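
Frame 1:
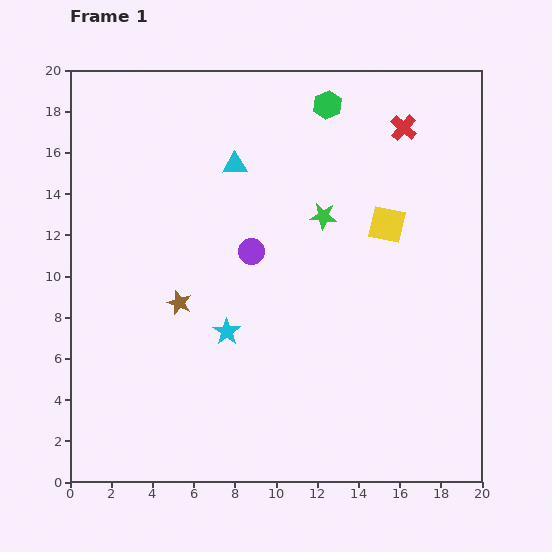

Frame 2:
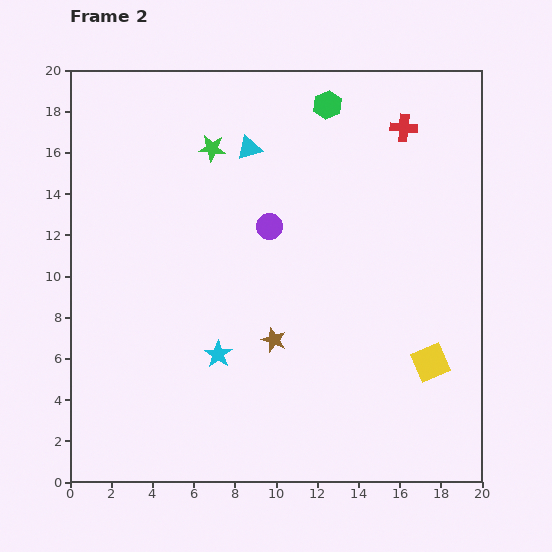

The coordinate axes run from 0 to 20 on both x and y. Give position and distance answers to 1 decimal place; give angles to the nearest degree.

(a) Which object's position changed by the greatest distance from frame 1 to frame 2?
the yellow square

(moved 7.0; next 6.3)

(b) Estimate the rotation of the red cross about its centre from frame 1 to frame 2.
36° counter-clockwise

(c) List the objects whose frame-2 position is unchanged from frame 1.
the red cross, the green hexagon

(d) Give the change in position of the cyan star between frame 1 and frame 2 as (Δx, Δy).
(-0.4, -1.1)

The cyan star was at (7.6, 7.3) in frame 1 and (7.2, 6.2) in frame 2.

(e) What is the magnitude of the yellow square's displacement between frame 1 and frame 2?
7.0

The yellow square moved from (15.4, 12.5) to (17.5, 5.8), a distance of √(2.1² + 6.7²) ≈ 7.0.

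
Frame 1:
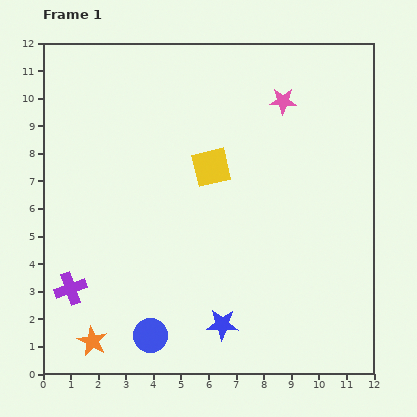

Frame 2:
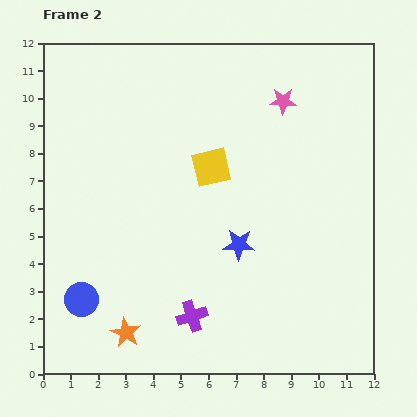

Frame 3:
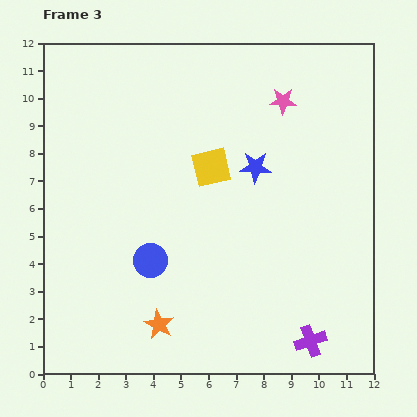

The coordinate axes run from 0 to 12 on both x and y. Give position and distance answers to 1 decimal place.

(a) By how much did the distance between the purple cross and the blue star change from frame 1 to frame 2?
-2.6

Distance in frame 1: 5.7. Distance in frame 2: 3.1.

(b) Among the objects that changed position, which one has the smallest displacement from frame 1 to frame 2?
the orange star

(moved 1.2)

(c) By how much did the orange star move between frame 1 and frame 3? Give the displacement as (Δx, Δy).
(2.4, 0.6)

The orange star was at (1.8, 1.2) in frame 1 and (4.2, 1.8) in frame 3.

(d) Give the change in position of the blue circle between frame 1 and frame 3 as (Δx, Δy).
(0.0, 2.7)

The blue circle was at (3.9, 1.4) in frame 1 and (3.9, 4.1) in frame 3.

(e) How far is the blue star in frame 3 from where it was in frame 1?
5.8

The blue star moved from (6.5, 1.8) to (7.7, 7.5), a distance of √(1.2² + 5.7²) ≈ 5.8.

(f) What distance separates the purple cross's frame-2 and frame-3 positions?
4.4

The purple cross moved from (5.4, 2.1) to (9.7, 1.2), a distance of √(4.3² + 0.9²) ≈ 4.4.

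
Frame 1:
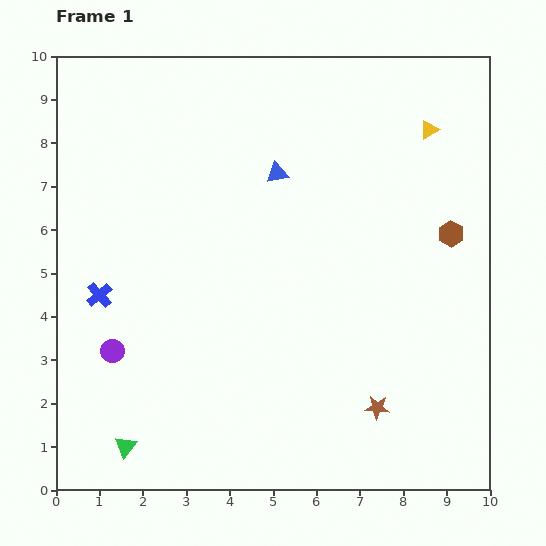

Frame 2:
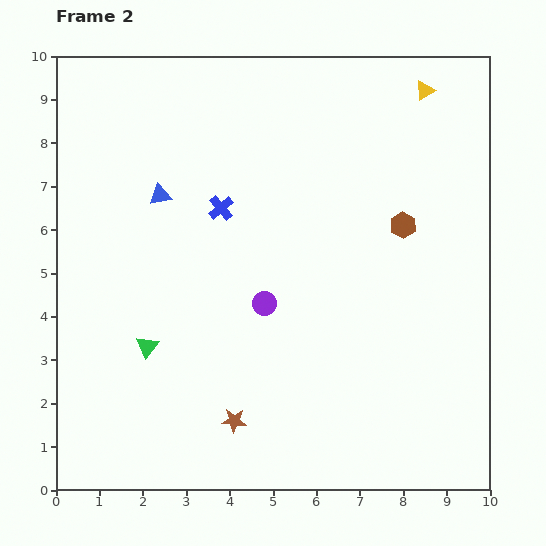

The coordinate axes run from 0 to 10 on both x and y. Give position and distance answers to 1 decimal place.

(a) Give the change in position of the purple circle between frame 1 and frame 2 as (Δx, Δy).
(3.5, 1.1)

The purple circle was at (1.3, 3.2) in frame 1 and (4.8, 4.3) in frame 2.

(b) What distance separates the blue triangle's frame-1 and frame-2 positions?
2.7

The blue triangle moved from (5.1, 7.3) to (2.4, 6.8), a distance of √(2.7² + 0.5²) ≈ 2.7.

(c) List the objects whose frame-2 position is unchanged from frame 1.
none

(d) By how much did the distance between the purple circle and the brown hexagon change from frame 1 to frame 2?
-4.6

Distance in frame 1: 8.3. Distance in frame 2: 3.7.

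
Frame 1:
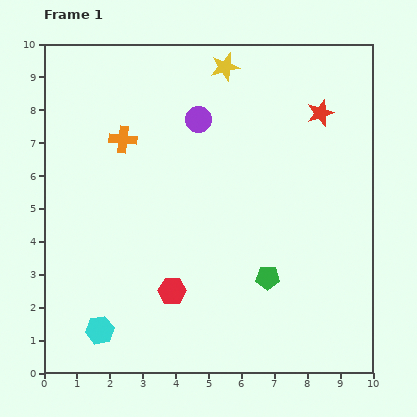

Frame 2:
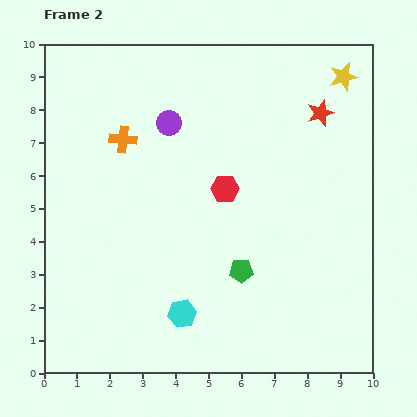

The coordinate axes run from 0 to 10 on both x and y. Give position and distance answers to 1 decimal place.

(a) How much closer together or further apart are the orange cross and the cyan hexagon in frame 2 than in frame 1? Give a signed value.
-0.2

Distance in frame 1: 5.8. Distance in frame 2: 5.6.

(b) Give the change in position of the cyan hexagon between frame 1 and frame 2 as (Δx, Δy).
(2.5, 0.5)

The cyan hexagon was at (1.7, 1.3) in frame 1 and (4.2, 1.8) in frame 2.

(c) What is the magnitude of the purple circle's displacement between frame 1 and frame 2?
0.9

The purple circle moved from (4.7, 7.7) to (3.8, 7.6), a distance of √(0.9² + 0.1²) ≈ 0.9.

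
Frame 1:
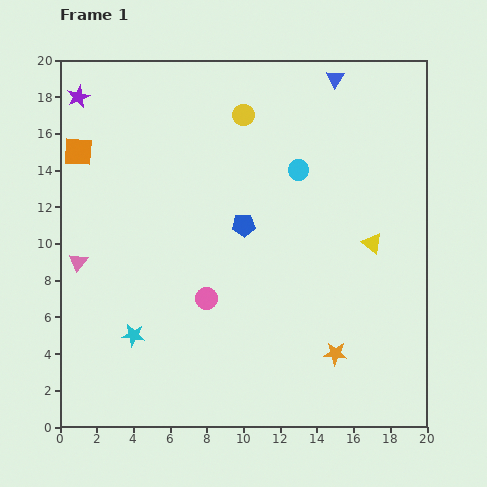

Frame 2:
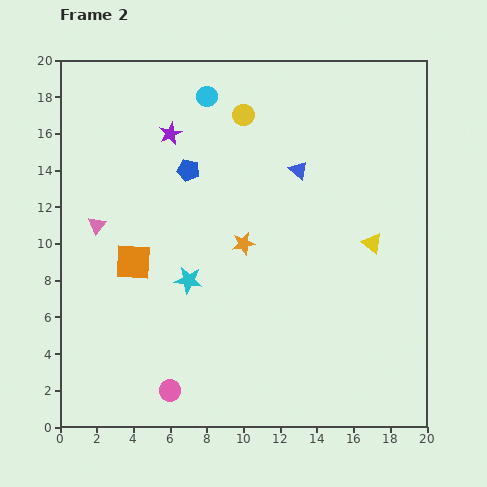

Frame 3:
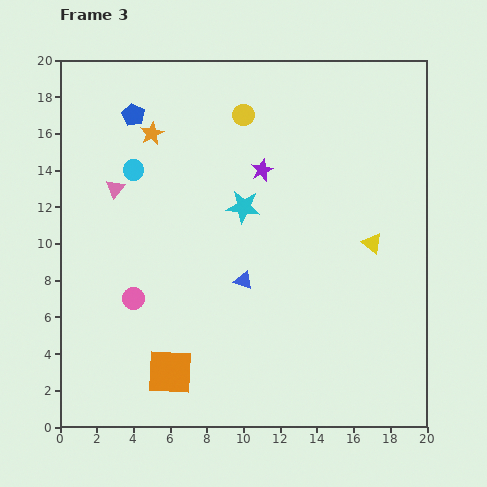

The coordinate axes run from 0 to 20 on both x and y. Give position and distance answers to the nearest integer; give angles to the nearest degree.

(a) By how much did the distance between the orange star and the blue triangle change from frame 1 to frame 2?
-10

Distance in frame 1: 15. Distance in frame 2: 5.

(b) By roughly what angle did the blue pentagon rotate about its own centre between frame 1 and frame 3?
31° clockwise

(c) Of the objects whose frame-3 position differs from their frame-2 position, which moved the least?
the pink triangle

(moved 2)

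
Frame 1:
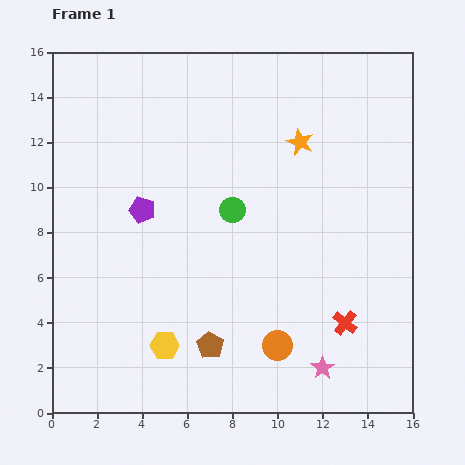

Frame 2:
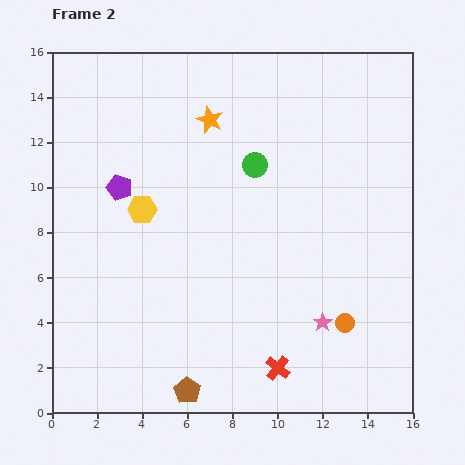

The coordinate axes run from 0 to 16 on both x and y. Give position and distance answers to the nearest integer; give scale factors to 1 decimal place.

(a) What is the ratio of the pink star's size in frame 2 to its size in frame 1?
0.8×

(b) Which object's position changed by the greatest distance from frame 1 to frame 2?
the yellow hexagon

(moved 6; next 4)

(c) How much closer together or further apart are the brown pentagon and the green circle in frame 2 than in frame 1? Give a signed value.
+4

Distance in frame 1: 6. Distance in frame 2: 10.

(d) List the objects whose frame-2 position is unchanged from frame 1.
none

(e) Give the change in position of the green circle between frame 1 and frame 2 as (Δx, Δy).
(1, 2)

The green circle was at (8, 9) in frame 1 and (9, 11) in frame 2.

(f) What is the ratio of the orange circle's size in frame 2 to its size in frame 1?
0.6×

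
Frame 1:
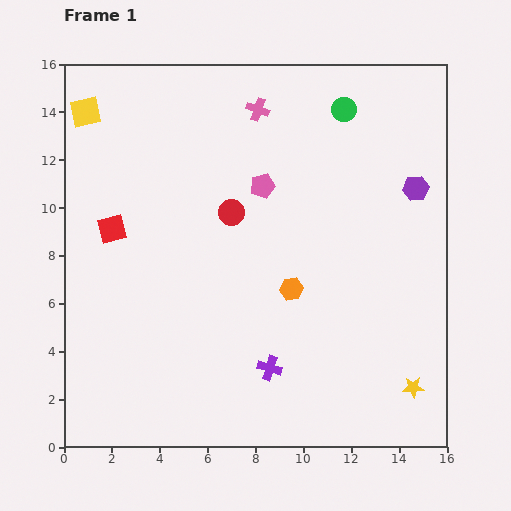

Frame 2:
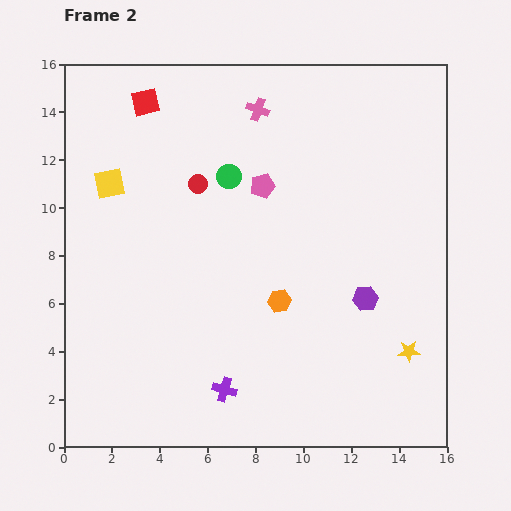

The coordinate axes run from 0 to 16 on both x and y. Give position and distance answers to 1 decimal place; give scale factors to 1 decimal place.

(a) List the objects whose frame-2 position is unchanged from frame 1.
the pink cross, the pink pentagon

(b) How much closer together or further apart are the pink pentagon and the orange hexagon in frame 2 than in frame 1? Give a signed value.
+0.4

Distance in frame 1: 4.5. Distance in frame 2: 4.9.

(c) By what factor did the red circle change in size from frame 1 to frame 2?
0.7×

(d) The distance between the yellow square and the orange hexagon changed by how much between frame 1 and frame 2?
-2.7

Distance in frame 1: 11.3. Distance in frame 2: 8.6.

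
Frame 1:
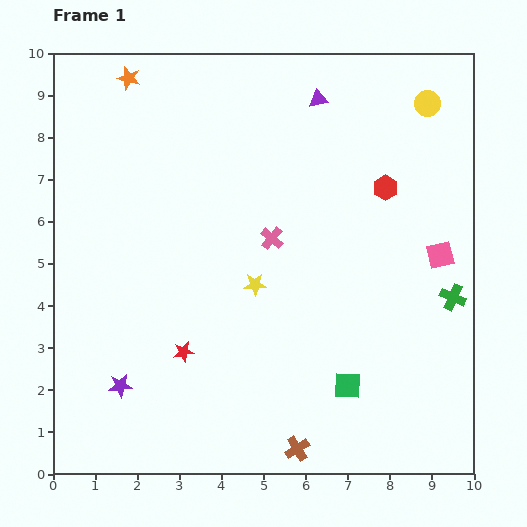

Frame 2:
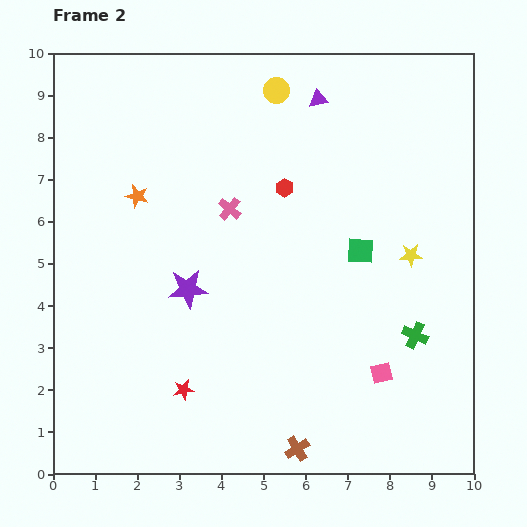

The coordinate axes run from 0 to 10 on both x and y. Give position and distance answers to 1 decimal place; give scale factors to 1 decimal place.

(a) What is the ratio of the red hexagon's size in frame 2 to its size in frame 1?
0.7×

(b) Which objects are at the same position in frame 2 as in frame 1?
the purple triangle, the brown cross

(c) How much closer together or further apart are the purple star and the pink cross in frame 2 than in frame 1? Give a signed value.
-2.9

Distance in frame 1: 5.0. Distance in frame 2: 2.1.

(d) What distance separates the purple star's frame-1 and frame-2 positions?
2.8

The purple star moved from (1.6, 2.1) to (3.2, 4.4), a distance of √(1.6² + 2.3²) ≈ 2.8.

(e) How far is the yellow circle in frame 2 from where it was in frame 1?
3.6

The yellow circle moved from (8.9, 8.8) to (5.3, 9.1), a distance of √(3.6² + 0.3²) ≈ 3.6.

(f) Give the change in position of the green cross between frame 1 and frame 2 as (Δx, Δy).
(-0.9, -0.9)

The green cross was at (9.5, 4.2) in frame 1 and (8.6, 3.3) in frame 2.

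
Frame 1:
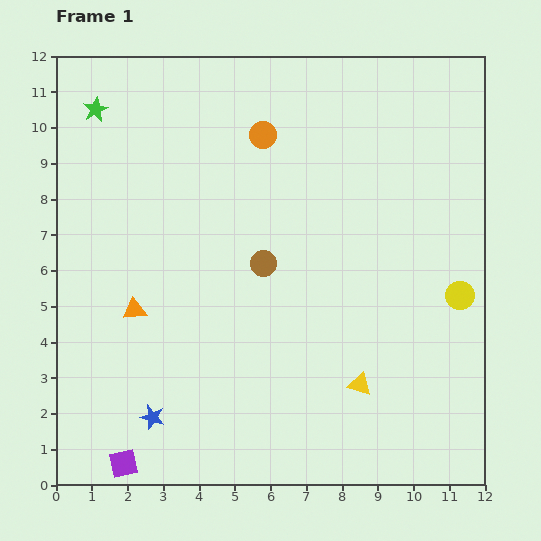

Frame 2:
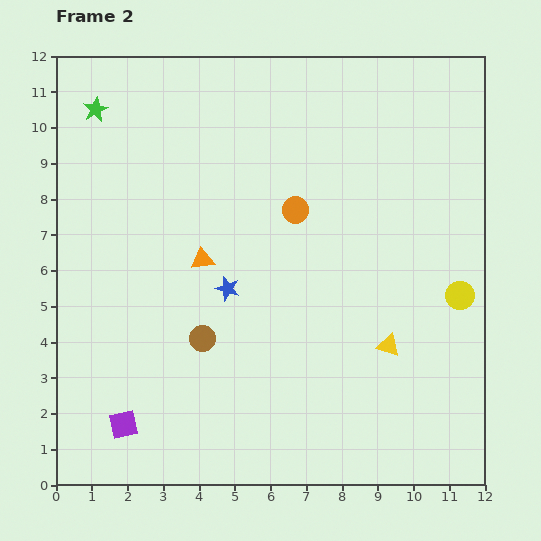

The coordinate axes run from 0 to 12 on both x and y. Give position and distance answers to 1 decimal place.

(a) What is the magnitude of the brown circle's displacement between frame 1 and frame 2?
2.7

The brown circle moved from (5.8, 6.2) to (4.1, 4.1), a distance of √(1.7² + 2.1²) ≈ 2.7.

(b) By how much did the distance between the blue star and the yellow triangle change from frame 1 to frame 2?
-1.1

Distance in frame 1: 5.9. Distance in frame 2: 4.8.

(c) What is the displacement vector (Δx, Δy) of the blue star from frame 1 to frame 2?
(2.1, 3.6)

The blue star was at (2.7, 1.9) in frame 1 and (4.8, 5.5) in frame 2.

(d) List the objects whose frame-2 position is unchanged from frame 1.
the yellow circle, the green star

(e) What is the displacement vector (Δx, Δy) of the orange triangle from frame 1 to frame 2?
(1.9, 1.4)

The orange triangle was at (2.2, 4.9) in frame 1 and (4.1, 6.3) in frame 2.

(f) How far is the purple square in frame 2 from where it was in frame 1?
1.1

The purple square moved from (1.9, 0.6) to (1.9, 1.7), a distance of √(0.0² + 1.1²) ≈ 1.1.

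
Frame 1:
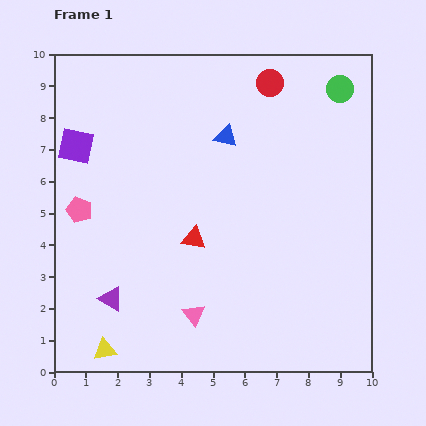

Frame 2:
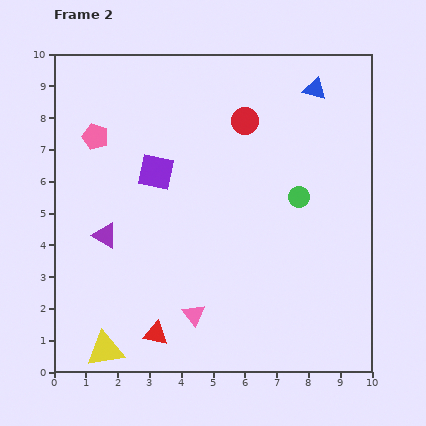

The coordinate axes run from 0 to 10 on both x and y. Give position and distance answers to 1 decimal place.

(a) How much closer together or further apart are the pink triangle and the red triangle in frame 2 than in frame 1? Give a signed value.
-1.1

Distance in frame 1: 2.4. Distance in frame 2: 1.3.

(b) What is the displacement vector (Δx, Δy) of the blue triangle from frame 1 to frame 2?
(2.8, 1.5)

The blue triangle was at (5.4, 7.4) in frame 1 and (8.2, 8.9) in frame 2.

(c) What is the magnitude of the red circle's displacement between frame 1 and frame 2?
1.4

The red circle moved from (6.8, 9.1) to (6.0, 7.9), a distance of √(0.8² + 1.2²) ≈ 1.4.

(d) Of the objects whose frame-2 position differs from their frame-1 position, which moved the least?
the red circle

(moved 1.4)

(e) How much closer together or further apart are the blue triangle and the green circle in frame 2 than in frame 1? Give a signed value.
-0.5

Distance in frame 1: 3.9. Distance in frame 2: 3.4.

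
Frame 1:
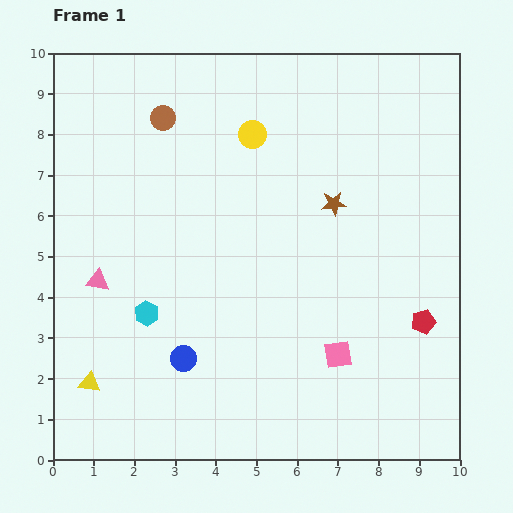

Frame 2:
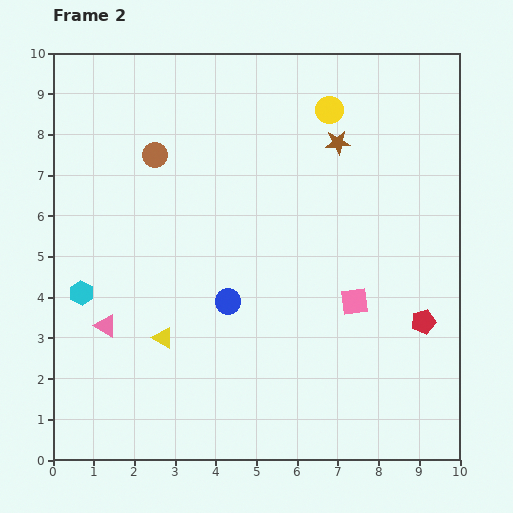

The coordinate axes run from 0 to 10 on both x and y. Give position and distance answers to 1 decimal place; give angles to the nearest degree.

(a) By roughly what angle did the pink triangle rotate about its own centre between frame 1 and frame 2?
22° clockwise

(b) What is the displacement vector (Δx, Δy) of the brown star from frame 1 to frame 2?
(0.1, 1.5)

The brown star was at (6.9, 6.3) in frame 1 and (7.0, 7.8) in frame 2.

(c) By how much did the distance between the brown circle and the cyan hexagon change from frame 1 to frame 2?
-1.0

Distance in frame 1: 4.8. Distance in frame 2: 3.8.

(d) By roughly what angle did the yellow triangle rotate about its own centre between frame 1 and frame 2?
22° clockwise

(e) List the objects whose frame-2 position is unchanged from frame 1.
the red pentagon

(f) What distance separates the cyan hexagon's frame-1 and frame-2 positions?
1.7

The cyan hexagon moved from (2.3, 3.6) to (0.7, 4.1), a distance of √(1.6² + 0.5²) ≈ 1.7.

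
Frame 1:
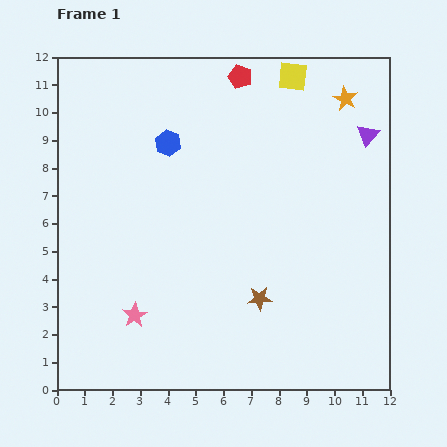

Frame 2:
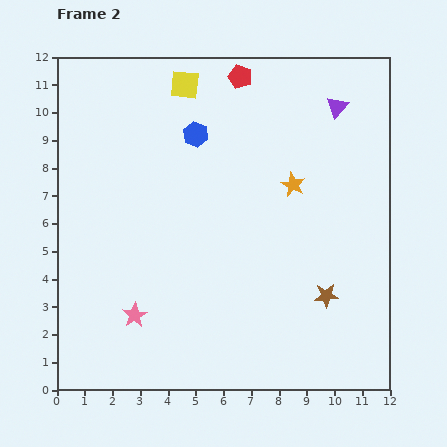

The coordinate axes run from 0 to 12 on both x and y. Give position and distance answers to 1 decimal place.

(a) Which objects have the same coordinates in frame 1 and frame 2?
the red pentagon, the pink star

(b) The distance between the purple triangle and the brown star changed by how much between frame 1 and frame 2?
-0.3

Distance in frame 1: 7.1. Distance in frame 2: 6.8.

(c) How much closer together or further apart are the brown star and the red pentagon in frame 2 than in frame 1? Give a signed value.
+0.5

Distance in frame 1: 8.0. Distance in frame 2: 8.5.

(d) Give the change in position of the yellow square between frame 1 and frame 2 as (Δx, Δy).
(-3.9, -0.3)

The yellow square was at (8.5, 11.3) in frame 1 and (4.6, 11.0) in frame 2.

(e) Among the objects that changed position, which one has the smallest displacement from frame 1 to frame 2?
the blue hexagon

(moved 1.0)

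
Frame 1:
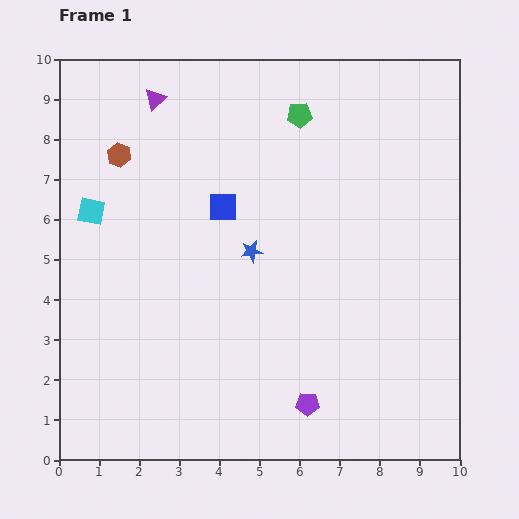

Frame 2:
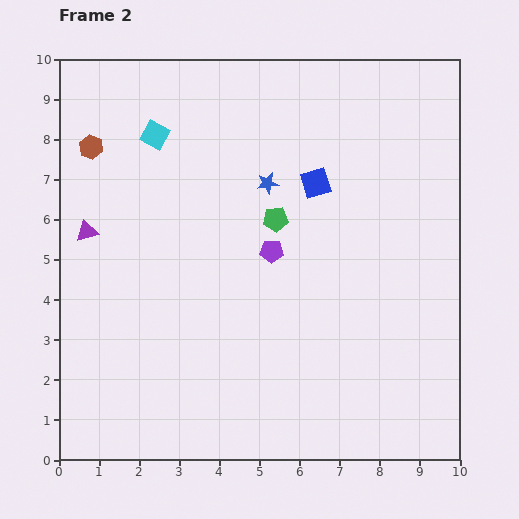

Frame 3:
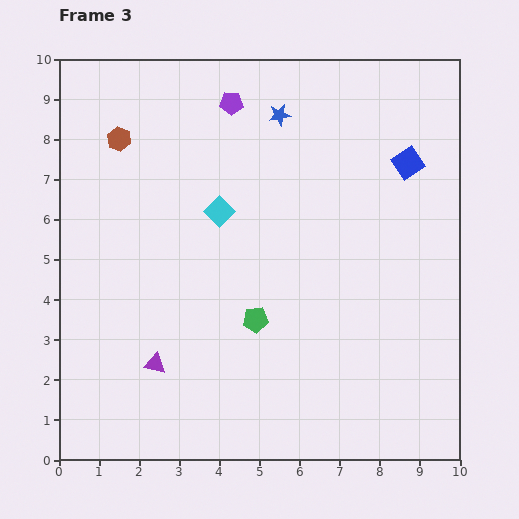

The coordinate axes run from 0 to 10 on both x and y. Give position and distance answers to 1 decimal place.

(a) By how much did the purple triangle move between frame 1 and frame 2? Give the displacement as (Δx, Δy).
(-1.7, -3.3)

The purple triangle was at (2.4, 9.0) in frame 1 and (0.7, 5.7) in frame 2.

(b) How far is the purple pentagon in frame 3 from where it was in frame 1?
7.7

The purple pentagon moved from (6.2, 1.4) to (4.3, 8.9), a distance of √(1.9² + 7.5²) ≈ 7.7.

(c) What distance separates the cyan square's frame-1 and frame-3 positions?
3.2

The cyan square moved from (0.8, 6.2) to (4.0, 6.2), a distance of √(3.2² + 0.0²) ≈ 3.2.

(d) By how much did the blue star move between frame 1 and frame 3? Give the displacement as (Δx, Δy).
(0.7, 3.4)

The blue star was at (4.8, 5.2) in frame 1 and (5.5, 8.6) in frame 3.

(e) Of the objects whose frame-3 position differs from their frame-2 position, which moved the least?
the brown hexagon

(moved 0.7)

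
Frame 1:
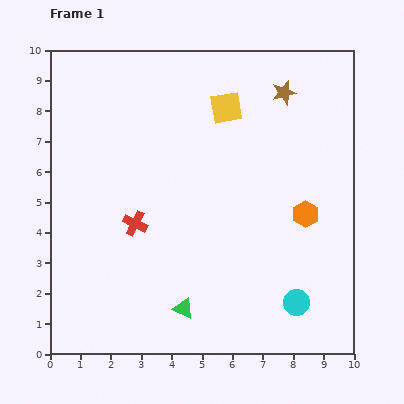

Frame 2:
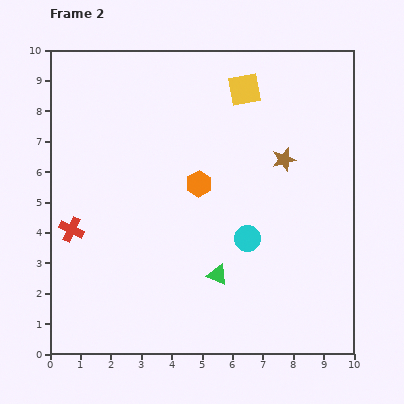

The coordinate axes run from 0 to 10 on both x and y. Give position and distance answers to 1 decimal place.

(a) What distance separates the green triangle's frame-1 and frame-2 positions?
1.6

The green triangle moved from (4.4, 1.5) to (5.5, 2.6), a distance of √(1.1² + 1.1²) ≈ 1.6.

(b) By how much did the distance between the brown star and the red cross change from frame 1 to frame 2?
+0.9

Distance in frame 1: 6.5. Distance in frame 2: 7.4.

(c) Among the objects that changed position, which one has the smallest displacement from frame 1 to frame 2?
the yellow square

(moved 0.8)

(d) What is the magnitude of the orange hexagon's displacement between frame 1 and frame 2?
3.6

The orange hexagon moved from (8.4, 4.6) to (4.9, 5.6), a distance of √(3.5² + 1.0²) ≈ 3.6.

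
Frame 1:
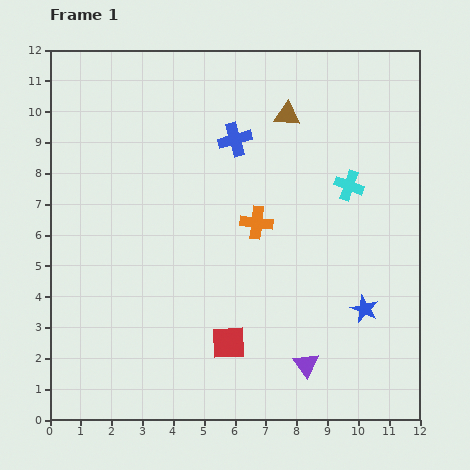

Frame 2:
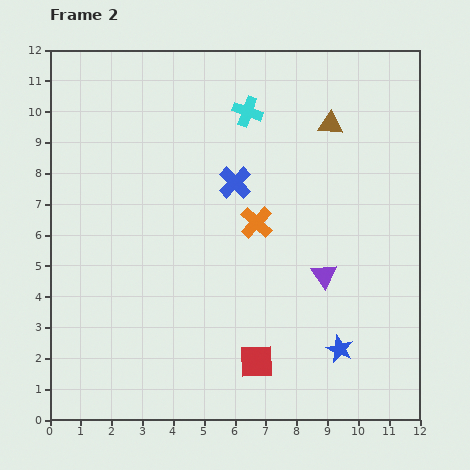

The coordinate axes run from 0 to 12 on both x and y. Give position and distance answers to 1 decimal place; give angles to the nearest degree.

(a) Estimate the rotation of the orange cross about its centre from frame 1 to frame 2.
36° clockwise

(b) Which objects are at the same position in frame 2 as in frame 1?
the orange cross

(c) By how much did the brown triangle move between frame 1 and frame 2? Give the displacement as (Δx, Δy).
(1.4, -0.3)

The brown triangle was at (7.7, 9.9) in frame 1 and (9.1, 9.6) in frame 2.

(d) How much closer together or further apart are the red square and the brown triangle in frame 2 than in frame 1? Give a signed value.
+0.5

Distance in frame 1: 7.6. Distance in frame 2: 8.1.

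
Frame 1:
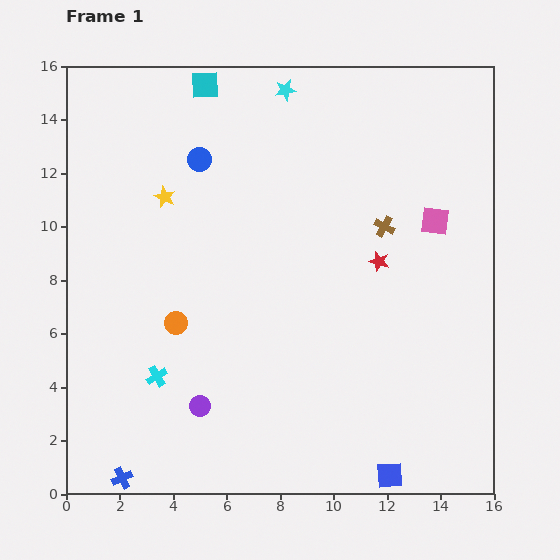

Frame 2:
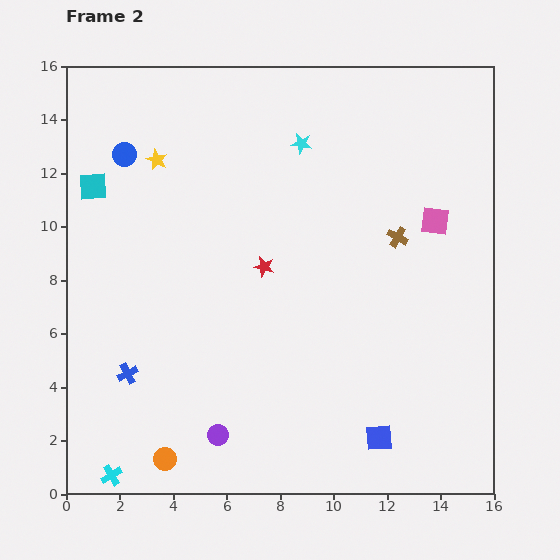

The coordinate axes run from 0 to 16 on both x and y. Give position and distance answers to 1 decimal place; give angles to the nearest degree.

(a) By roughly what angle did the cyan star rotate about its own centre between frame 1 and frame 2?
19° clockwise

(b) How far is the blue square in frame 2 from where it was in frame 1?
1.5

The blue square moved from (12.1, 0.7) to (11.7, 2.1), a distance of √(0.4² + 1.4²) ≈ 1.5.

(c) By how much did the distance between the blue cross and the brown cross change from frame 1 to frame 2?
-2.3

Distance in frame 1: 13.6. Distance in frame 2: 11.3.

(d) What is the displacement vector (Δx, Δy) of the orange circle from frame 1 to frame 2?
(-0.4, -5.1)

The orange circle was at (4.1, 6.4) in frame 1 and (3.7, 1.3) in frame 2.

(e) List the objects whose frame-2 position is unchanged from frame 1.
the pink square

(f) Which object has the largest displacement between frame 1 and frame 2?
the cyan square

(moved 5.7; next 5.1)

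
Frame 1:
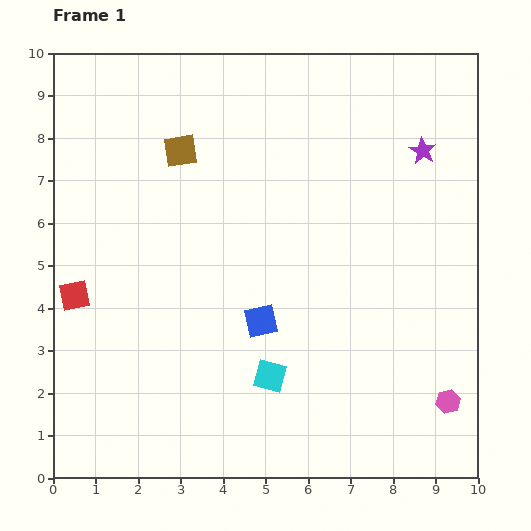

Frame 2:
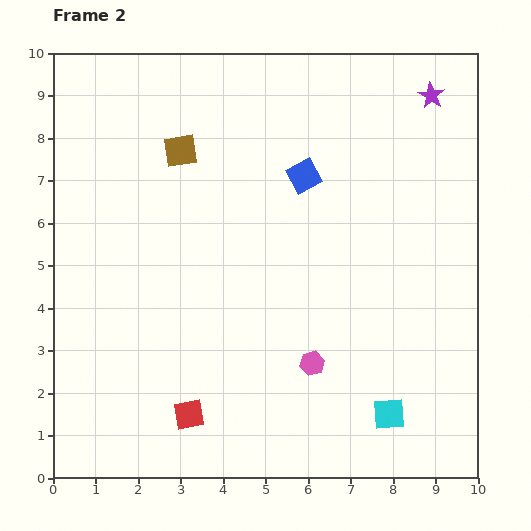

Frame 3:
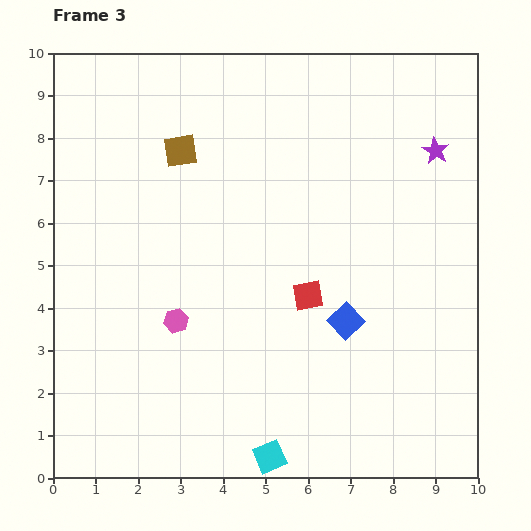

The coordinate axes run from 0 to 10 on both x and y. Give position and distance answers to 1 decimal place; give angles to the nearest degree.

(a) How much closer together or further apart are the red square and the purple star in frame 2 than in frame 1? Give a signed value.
+0.5

Distance in frame 1: 8.9. Distance in frame 2: 9.4.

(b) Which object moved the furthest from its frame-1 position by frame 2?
the red square

(moved 3.9; next 3.5)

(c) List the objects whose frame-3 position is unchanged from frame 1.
the brown square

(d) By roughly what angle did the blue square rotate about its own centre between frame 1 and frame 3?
31° counter-clockwise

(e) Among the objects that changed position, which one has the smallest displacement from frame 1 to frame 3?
the purple star

(moved 0.3)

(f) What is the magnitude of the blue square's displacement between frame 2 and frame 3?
3.5

The blue square moved from (5.9, 7.1) to (6.9, 3.7), a distance of √(1.0² + 3.4²) ≈ 3.5.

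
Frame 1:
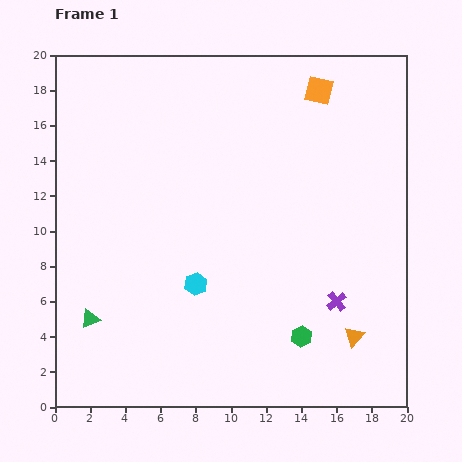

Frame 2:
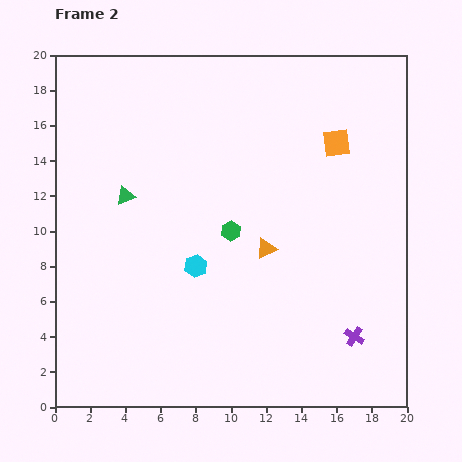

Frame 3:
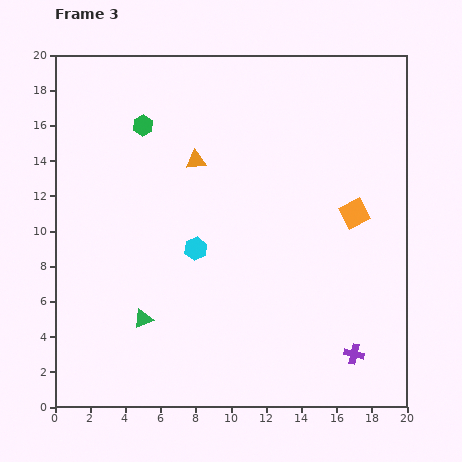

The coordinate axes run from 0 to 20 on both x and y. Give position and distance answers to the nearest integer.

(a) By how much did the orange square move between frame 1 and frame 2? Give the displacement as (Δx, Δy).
(1, -3)

The orange square was at (15, 18) in frame 1 and (16, 15) in frame 2.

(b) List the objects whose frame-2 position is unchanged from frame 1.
none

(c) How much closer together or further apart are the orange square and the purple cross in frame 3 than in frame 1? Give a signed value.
-4

Distance in frame 1: 12. Distance in frame 3: 8.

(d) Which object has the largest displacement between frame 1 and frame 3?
the green hexagon

(moved 15; next 13)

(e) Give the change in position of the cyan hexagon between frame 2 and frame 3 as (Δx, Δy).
(0, 1)

The cyan hexagon was at (8, 8) in frame 2 and (8, 9) in frame 3.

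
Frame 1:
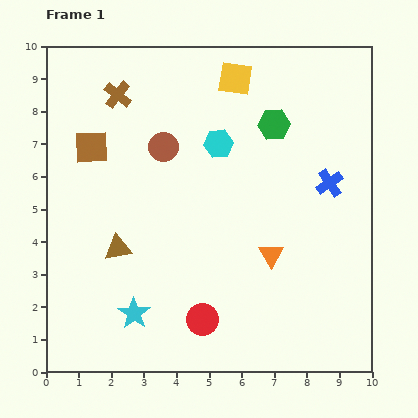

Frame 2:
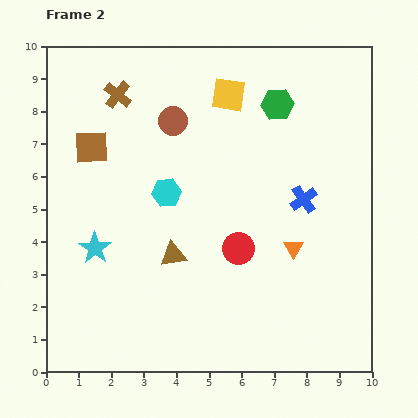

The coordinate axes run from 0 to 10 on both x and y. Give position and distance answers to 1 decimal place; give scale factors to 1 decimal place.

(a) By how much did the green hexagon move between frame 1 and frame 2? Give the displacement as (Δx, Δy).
(0.1, 0.6)

The green hexagon was at (7.0, 7.6) in frame 1 and (7.1, 8.2) in frame 2.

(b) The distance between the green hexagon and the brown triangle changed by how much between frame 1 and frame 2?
-0.5

Distance in frame 1: 6.1. Distance in frame 2: 5.6.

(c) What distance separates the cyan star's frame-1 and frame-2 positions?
2.3

The cyan star moved from (2.7, 1.8) to (1.5, 3.8), a distance of √(1.2² + 2.0²) ≈ 2.3.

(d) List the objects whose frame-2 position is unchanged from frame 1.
the brown cross, the brown square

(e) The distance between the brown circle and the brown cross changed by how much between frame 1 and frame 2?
-0.2

Distance in frame 1: 2.1. Distance in frame 2: 1.9.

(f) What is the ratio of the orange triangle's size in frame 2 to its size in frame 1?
0.8×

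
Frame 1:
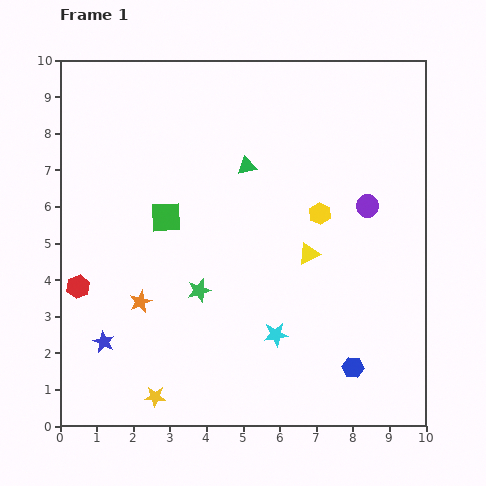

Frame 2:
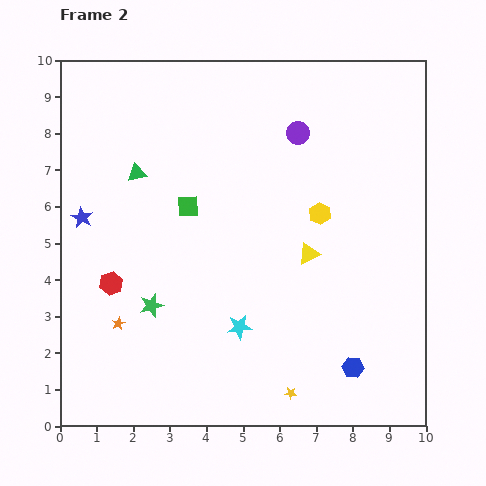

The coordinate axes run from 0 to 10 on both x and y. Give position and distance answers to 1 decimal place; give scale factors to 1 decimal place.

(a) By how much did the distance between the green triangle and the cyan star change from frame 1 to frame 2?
+0.3

Distance in frame 1: 4.7. Distance in frame 2: 5.0.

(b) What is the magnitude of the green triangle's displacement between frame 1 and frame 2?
3.0

The green triangle moved from (5.1, 7.1) to (2.1, 6.9), a distance of √(3.0² + 0.2²) ≈ 3.0.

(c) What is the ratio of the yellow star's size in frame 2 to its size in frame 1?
0.6×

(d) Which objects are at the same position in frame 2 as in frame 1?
the yellow hexagon, the blue hexagon, the yellow triangle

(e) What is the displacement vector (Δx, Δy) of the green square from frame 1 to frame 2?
(0.6, 0.3)

The green square was at (2.9, 5.7) in frame 1 and (3.5, 6.0) in frame 2.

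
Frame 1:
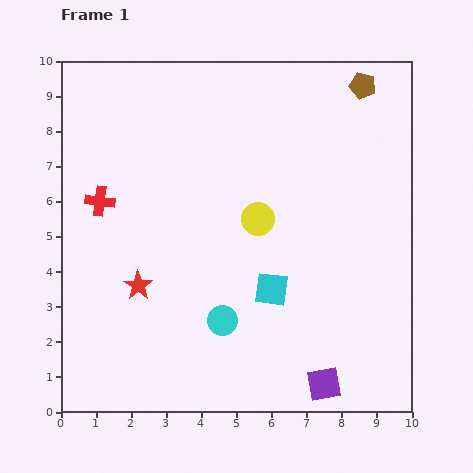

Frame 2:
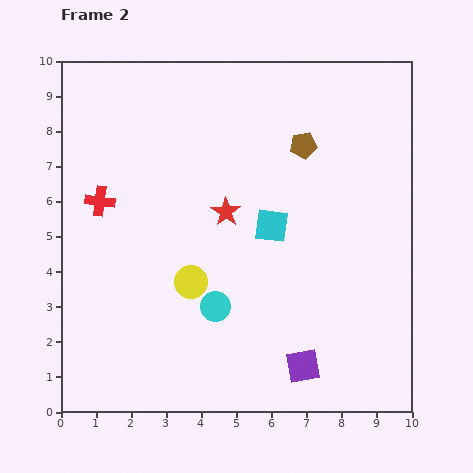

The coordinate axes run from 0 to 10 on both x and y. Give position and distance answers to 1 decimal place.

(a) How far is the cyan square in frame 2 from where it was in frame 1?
1.8

The cyan square moved from (6.0, 3.5) to (6.0, 5.3), a distance of √(0.0² + 1.8²) ≈ 1.8.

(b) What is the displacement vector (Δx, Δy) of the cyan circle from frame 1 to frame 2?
(-0.2, 0.4)

The cyan circle was at (4.6, 2.6) in frame 1 and (4.4, 3.0) in frame 2.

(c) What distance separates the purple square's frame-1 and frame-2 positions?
0.8

The purple square moved from (7.5, 0.8) to (6.9, 1.3), a distance of √(0.6² + 0.5²) ≈ 0.8.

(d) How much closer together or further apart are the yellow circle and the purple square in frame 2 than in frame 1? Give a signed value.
-1.1

Distance in frame 1: 5.1. Distance in frame 2: 4.0.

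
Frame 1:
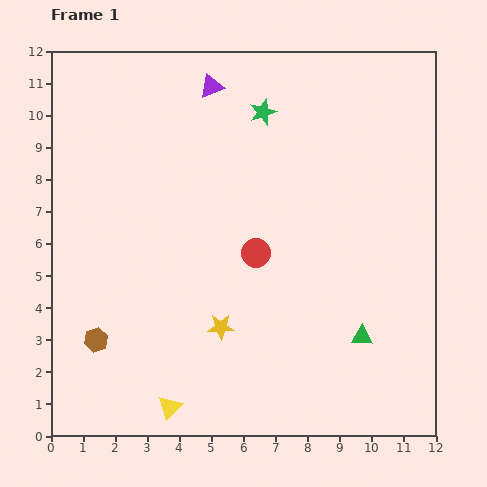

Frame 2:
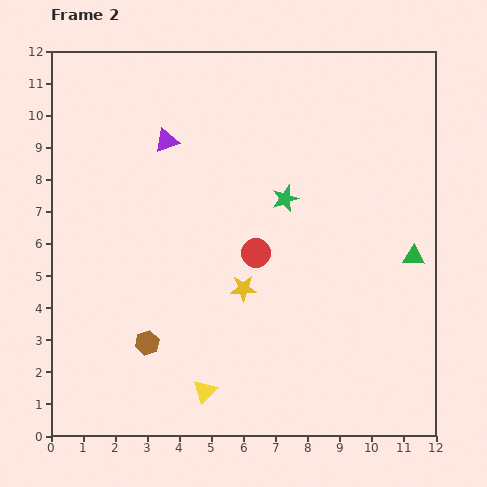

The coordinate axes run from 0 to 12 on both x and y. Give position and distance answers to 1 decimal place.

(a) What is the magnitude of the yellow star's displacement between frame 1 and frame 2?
1.4

The yellow star moved from (5.3, 3.4) to (6.0, 4.6), a distance of √(0.7² + 1.2²) ≈ 1.4.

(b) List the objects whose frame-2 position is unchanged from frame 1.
the red circle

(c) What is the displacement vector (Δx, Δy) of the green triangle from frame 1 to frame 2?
(1.6, 2.5)

The green triangle was at (9.7, 3.1) in frame 1 and (11.3, 5.6) in frame 2.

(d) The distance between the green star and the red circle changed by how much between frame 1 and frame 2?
-2.5

Distance in frame 1: 4.4. Distance in frame 2: 1.9.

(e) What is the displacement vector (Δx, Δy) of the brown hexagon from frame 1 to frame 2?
(1.6, -0.1)

The brown hexagon was at (1.4, 3.0) in frame 1 and (3.0, 2.9) in frame 2.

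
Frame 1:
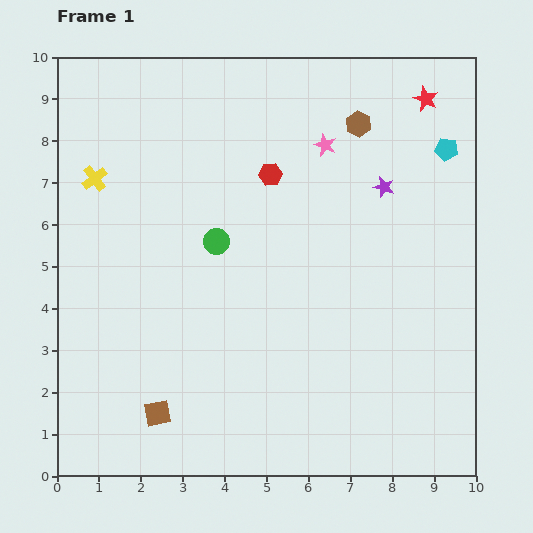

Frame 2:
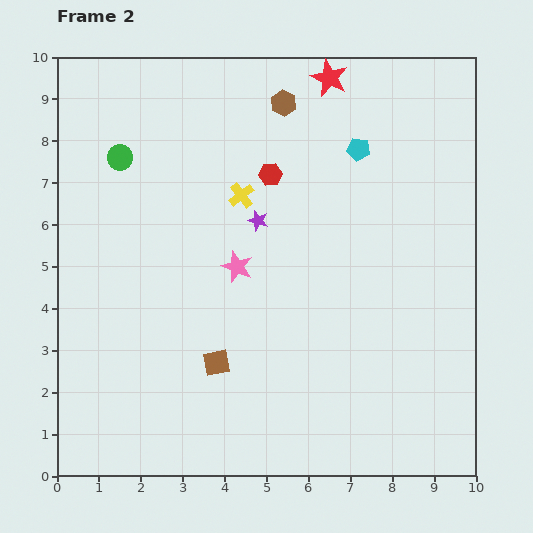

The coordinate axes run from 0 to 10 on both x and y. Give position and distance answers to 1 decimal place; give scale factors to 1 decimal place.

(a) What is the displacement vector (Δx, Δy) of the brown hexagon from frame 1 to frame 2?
(-1.8, 0.5)

The brown hexagon was at (7.2, 8.4) in frame 1 and (5.4, 8.9) in frame 2.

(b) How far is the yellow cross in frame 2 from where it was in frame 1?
3.5

The yellow cross moved from (0.9, 7.1) to (4.4, 6.7), a distance of √(3.5² + 0.4²) ≈ 3.5.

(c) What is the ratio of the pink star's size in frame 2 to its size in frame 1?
1.4×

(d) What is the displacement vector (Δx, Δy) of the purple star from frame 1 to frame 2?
(-3.0, -0.8)

The purple star was at (7.8, 6.9) in frame 1 and (4.8, 6.1) in frame 2.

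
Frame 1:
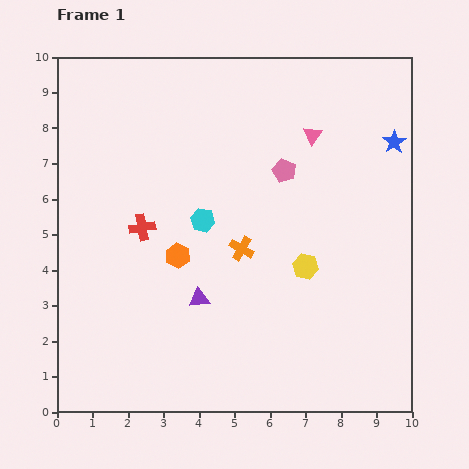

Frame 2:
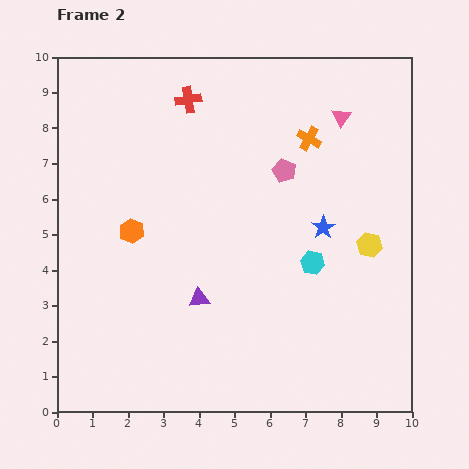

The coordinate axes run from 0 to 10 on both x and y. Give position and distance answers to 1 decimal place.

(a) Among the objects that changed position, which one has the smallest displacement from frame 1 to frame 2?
the pink triangle

(moved 0.9)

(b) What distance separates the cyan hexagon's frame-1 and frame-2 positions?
3.3

The cyan hexagon moved from (4.1, 5.4) to (7.2, 4.2), a distance of √(3.1² + 1.2²) ≈ 3.3.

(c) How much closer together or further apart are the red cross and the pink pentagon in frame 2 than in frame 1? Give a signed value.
-0.9

Distance in frame 1: 4.3. Distance in frame 2: 3.4.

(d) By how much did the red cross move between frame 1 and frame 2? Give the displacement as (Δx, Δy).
(1.3, 3.6)

The red cross was at (2.4, 5.2) in frame 1 and (3.7, 8.8) in frame 2.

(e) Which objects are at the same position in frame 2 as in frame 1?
the pink pentagon, the purple triangle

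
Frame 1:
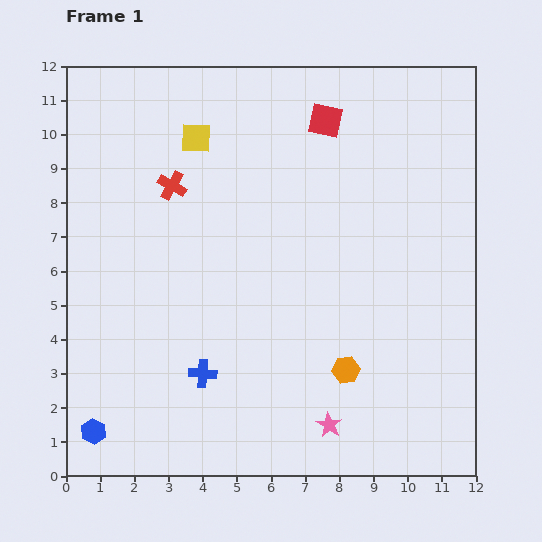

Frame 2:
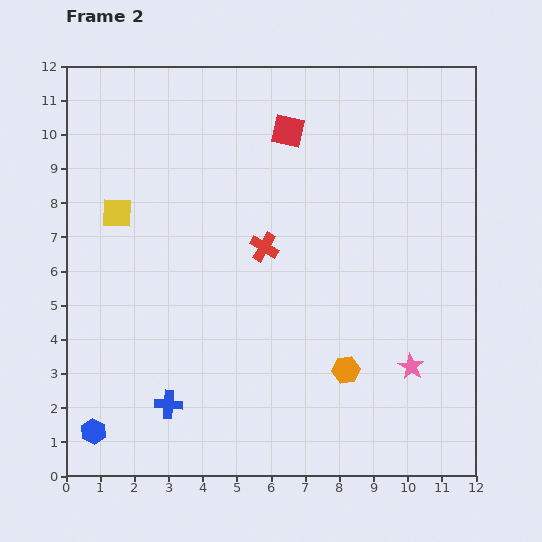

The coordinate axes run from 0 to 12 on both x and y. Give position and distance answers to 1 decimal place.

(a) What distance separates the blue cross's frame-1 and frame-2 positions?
1.3

The blue cross moved from (4.0, 3.0) to (3.0, 2.1), a distance of √(1.0² + 0.9²) ≈ 1.3.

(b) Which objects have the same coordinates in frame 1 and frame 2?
the blue hexagon, the orange hexagon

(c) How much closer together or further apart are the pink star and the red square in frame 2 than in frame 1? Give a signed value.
-1.1

Distance in frame 1: 8.9. Distance in frame 2: 7.8.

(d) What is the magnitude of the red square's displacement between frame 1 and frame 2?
1.1

The red square moved from (7.6, 10.4) to (6.5, 10.1), a distance of √(1.1² + 0.3²) ≈ 1.1.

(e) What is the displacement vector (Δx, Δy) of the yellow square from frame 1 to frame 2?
(-2.3, -2.2)

The yellow square was at (3.8, 9.9) in frame 1 and (1.5, 7.7) in frame 2.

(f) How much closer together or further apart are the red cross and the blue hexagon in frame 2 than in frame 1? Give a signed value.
-0.2

Distance in frame 1: 7.6. Distance in frame 2: 7.4.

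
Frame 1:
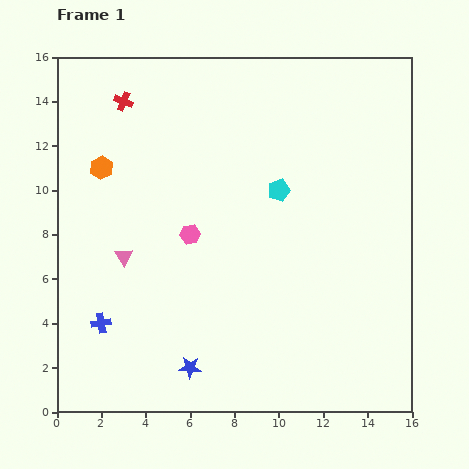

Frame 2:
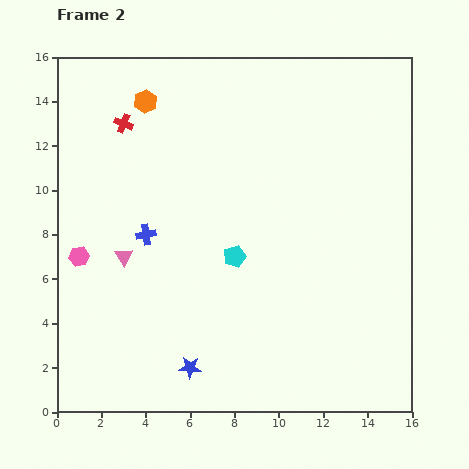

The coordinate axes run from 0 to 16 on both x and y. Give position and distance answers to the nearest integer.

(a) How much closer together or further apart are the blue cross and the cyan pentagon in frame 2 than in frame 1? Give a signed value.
-6

Distance in frame 1: 10. Distance in frame 2: 4.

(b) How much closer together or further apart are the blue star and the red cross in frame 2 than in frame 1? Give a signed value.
-1

Distance in frame 1: 12. Distance in frame 2: 11.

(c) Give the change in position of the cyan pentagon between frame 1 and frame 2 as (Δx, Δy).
(-2, -3)

The cyan pentagon was at (10, 10) in frame 1 and (8, 7) in frame 2.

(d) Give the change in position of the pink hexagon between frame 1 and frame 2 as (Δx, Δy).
(-5, -1)

The pink hexagon was at (6, 8) in frame 1 and (1, 7) in frame 2.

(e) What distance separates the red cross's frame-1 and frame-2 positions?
1

The red cross moved from (3, 14) to (3, 13), a distance of √(0² + 1²) ≈ 1.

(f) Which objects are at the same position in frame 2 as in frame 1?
the pink triangle, the blue star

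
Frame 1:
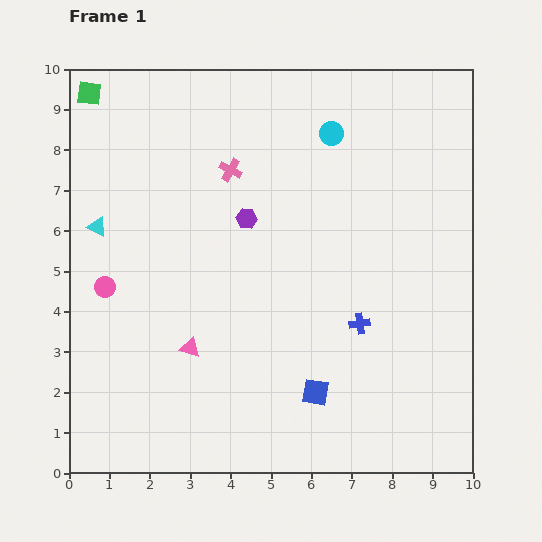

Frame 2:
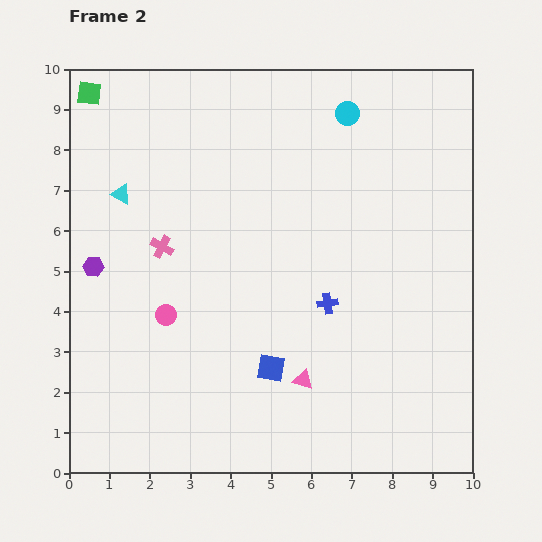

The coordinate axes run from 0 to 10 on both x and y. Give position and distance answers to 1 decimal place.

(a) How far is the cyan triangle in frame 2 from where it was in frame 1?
1.0

The cyan triangle moved from (0.7, 6.1) to (1.3, 6.9), a distance of √(0.6² + 0.8²) ≈ 1.0.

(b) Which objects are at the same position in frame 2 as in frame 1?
the green square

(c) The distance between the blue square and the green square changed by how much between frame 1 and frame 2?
-1.1

Distance in frame 1: 9.3. Distance in frame 2: 8.2.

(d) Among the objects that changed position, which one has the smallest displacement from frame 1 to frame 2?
the cyan circle

(moved 0.6)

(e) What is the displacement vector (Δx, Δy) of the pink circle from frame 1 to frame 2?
(1.5, -0.7)

The pink circle was at (0.9, 4.6) in frame 1 and (2.4, 3.9) in frame 2.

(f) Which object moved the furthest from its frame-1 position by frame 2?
the purple hexagon

(moved 4.0; next 2.9)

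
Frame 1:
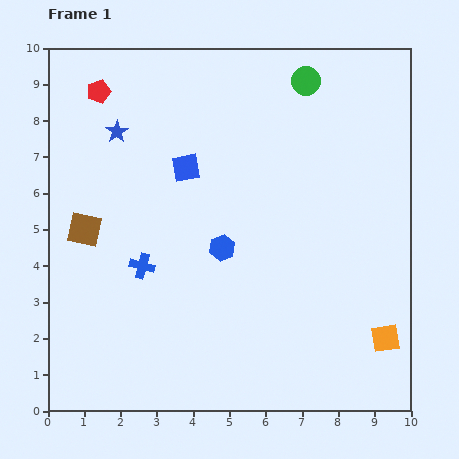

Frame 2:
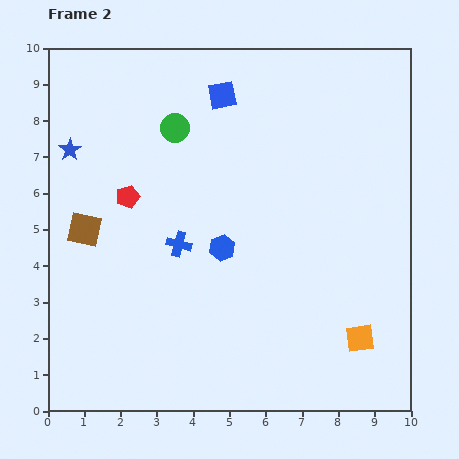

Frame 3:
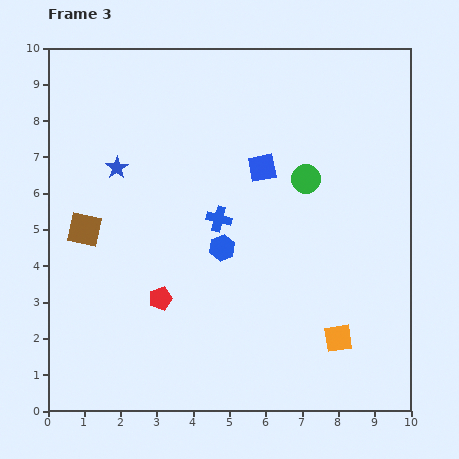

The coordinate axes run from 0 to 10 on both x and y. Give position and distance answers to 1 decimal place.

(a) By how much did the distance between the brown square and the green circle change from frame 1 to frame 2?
-3.5

Distance in frame 1: 7.3. Distance in frame 2: 3.8.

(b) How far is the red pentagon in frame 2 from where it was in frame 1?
3.0

The red pentagon moved from (1.4, 8.8) to (2.2, 5.9), a distance of √(0.8² + 2.9²) ≈ 3.0.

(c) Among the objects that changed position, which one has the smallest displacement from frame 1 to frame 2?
the orange square

(moved 0.7)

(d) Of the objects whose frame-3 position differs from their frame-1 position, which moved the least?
the blue star

(moved 1.0)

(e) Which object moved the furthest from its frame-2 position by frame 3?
the green circle

(moved 3.9; next 2.9)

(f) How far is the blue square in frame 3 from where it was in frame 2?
2.3

The blue square moved from (4.8, 8.7) to (5.9, 6.7), a distance of √(1.1² + 2.0²) ≈ 2.3.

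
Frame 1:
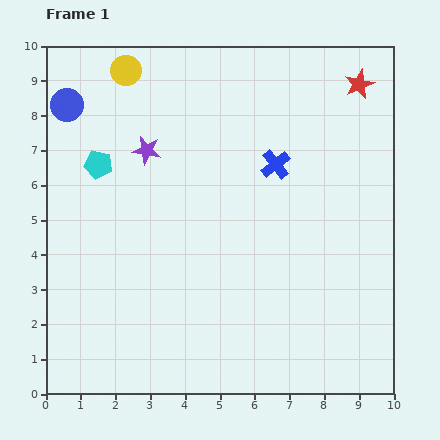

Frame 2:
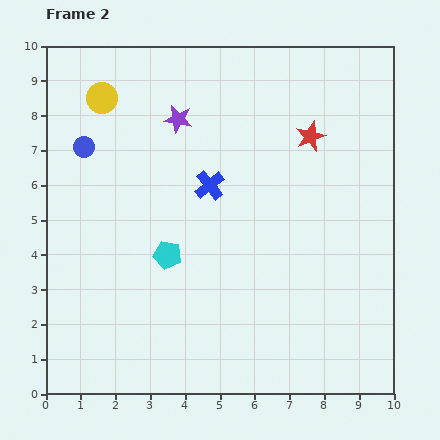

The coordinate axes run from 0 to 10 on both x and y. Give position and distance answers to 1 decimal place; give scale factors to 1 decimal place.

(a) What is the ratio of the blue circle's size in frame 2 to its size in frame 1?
0.6×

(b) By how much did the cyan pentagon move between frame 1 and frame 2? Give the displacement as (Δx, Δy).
(2.0, -2.6)

The cyan pentagon was at (1.5, 6.6) in frame 1 and (3.5, 4.0) in frame 2.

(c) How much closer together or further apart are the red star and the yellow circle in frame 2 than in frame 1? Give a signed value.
-0.6

Distance in frame 1: 6.7. Distance in frame 2: 6.1.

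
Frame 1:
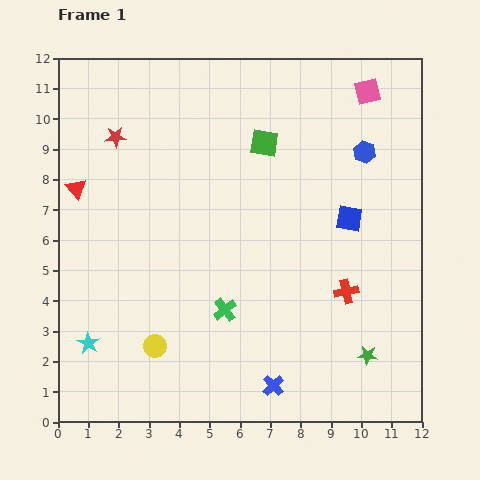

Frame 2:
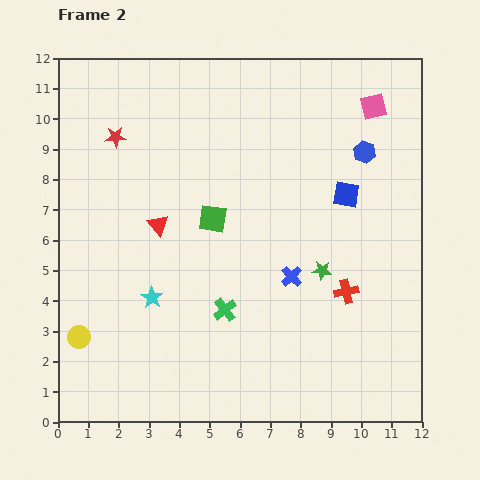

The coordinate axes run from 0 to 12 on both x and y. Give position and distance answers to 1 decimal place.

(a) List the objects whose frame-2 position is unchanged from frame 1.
the green cross, the red star, the red cross, the blue hexagon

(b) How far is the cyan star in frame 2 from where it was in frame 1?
2.6

The cyan star moved from (1.0, 2.6) to (3.1, 4.1), a distance of √(2.1² + 1.5²) ≈ 2.6.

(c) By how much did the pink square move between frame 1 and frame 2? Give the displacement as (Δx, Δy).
(0.2, -0.5)

The pink square was at (10.2, 10.9) in frame 1 and (10.4, 10.4) in frame 2.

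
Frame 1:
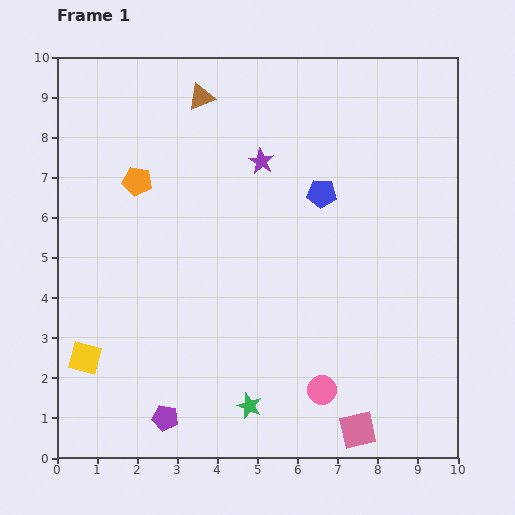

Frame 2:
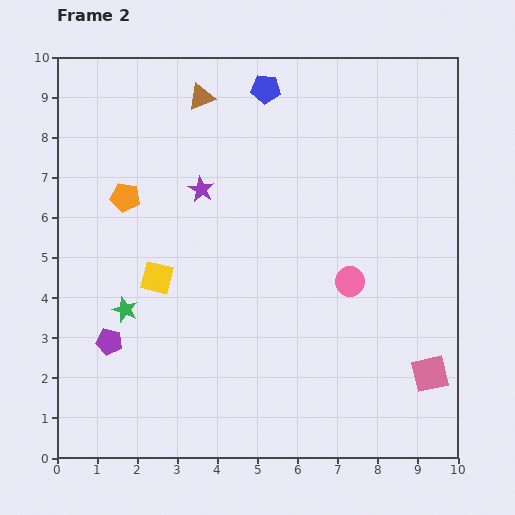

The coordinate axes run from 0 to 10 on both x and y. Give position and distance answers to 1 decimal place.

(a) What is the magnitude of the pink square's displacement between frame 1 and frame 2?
2.3

The pink square moved from (7.5, 0.7) to (9.3, 2.1), a distance of √(1.8² + 1.4²) ≈ 2.3.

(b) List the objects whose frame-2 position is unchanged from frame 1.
the brown triangle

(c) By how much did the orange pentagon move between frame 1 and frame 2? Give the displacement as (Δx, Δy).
(-0.3, -0.4)

The orange pentagon was at (2.0, 6.9) in frame 1 and (1.7, 6.5) in frame 2.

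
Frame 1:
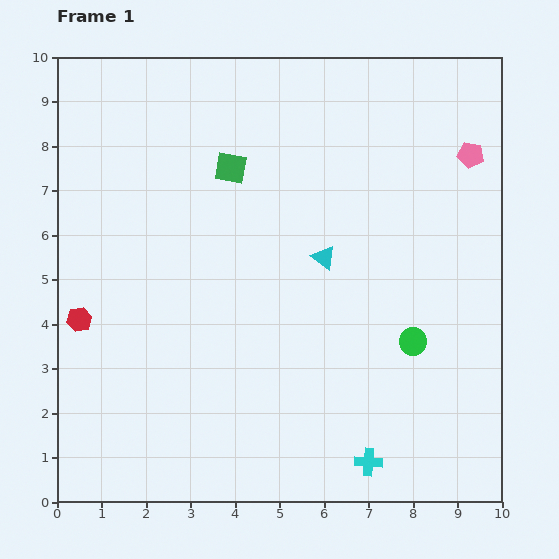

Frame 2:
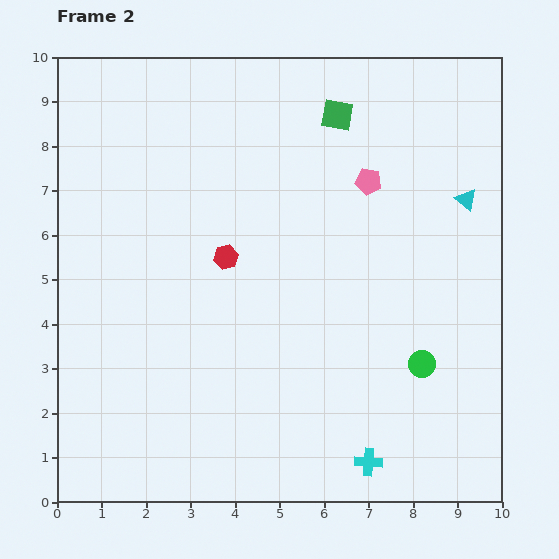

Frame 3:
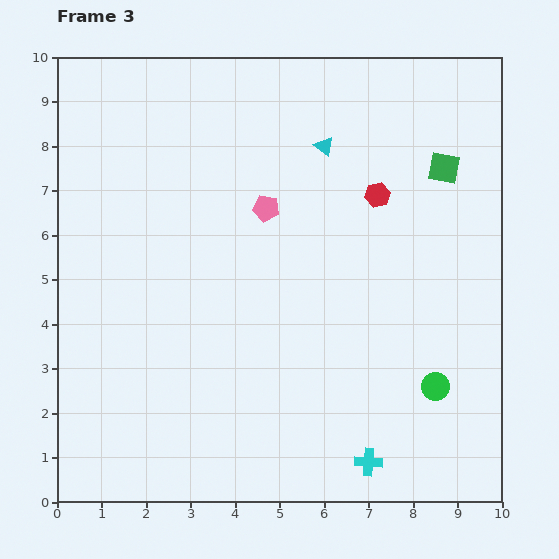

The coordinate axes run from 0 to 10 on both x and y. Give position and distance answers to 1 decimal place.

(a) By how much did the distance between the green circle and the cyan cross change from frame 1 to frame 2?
-0.4

Distance in frame 1: 2.9. Distance in frame 2: 2.5.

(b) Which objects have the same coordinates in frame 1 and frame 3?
the cyan cross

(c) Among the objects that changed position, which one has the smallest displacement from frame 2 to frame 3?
the green circle

(moved 0.6)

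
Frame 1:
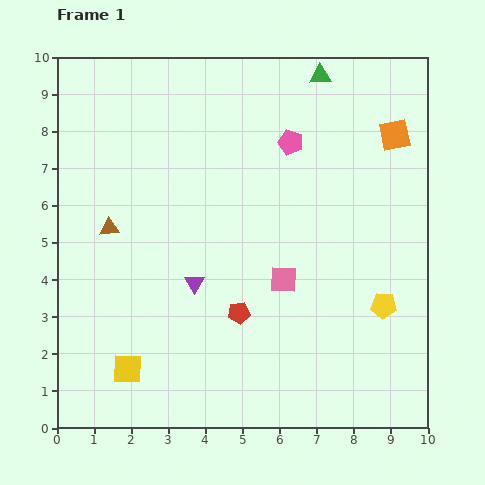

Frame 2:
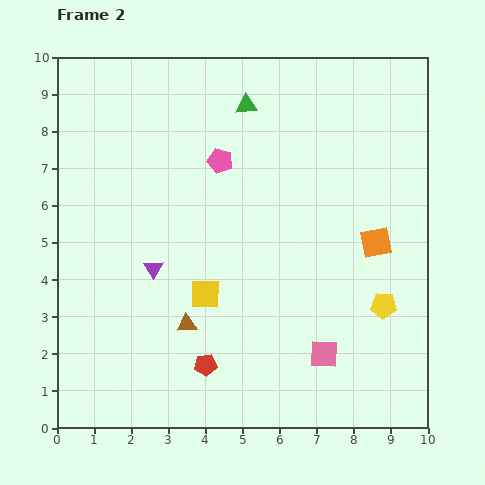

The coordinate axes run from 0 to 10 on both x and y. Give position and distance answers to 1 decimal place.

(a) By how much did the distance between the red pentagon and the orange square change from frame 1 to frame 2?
-0.7

Distance in frame 1: 6.4. Distance in frame 2: 5.7.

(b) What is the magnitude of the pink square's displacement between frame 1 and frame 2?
2.3

The pink square moved from (6.1, 4.0) to (7.2, 2.0), a distance of √(1.1² + 2.0²) ≈ 2.3.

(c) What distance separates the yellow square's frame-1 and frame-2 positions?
2.9

The yellow square moved from (1.9, 1.6) to (4.0, 3.6), a distance of √(2.1² + 2.0²) ≈ 2.9.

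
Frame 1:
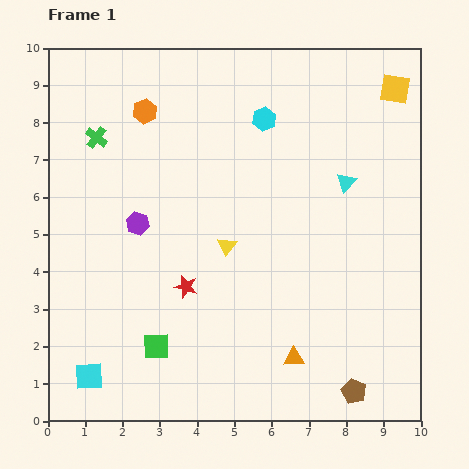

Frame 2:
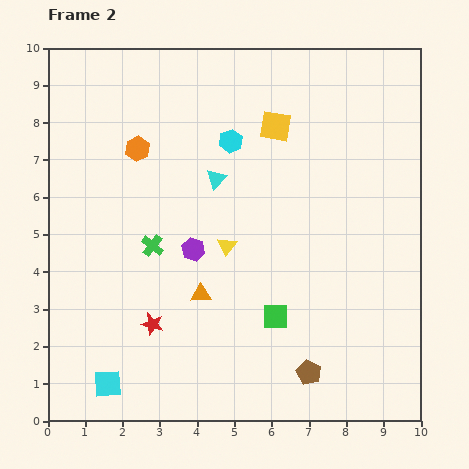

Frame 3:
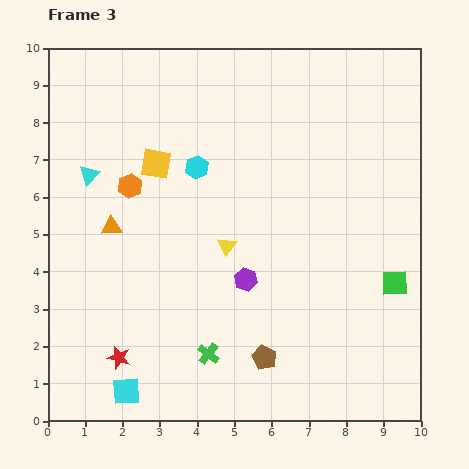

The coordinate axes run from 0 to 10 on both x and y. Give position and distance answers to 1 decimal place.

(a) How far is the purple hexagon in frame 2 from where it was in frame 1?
1.7

The purple hexagon moved from (2.4, 5.3) to (3.9, 4.6), a distance of √(1.5² + 0.7²) ≈ 1.7.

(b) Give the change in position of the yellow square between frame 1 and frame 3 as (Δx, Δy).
(-6.4, -2.0)

The yellow square was at (9.3, 8.9) in frame 1 and (2.9, 6.9) in frame 3.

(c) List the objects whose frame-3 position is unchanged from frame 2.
the yellow triangle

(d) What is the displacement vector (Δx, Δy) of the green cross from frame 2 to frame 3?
(1.5, -2.9)

The green cross was at (2.8, 4.7) in frame 2 and (4.3, 1.8) in frame 3.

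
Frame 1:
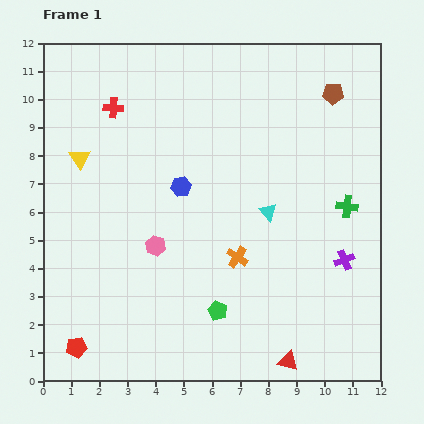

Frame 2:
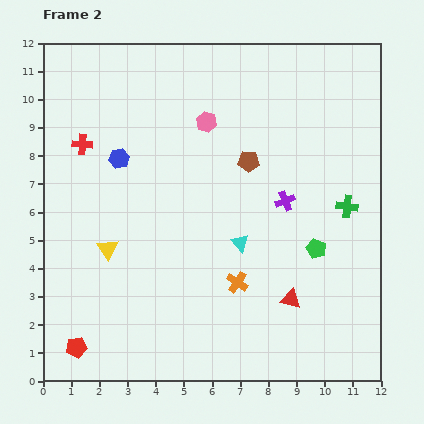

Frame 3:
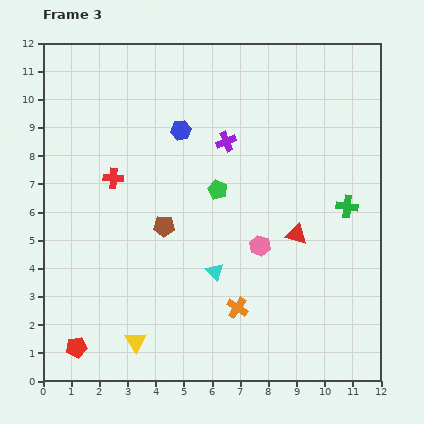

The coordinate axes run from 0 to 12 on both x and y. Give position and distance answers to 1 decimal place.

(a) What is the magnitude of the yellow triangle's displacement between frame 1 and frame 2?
3.4

The yellow triangle moved from (1.3, 7.9) to (2.3, 4.7), a distance of √(1.0² + 3.2²) ≈ 3.4.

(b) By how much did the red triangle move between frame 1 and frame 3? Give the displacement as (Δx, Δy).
(0.3, 4.5)

The red triangle was at (8.7, 0.7) in frame 1 and (9.0, 5.2) in frame 3.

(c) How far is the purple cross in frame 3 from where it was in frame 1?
5.9

The purple cross moved from (10.7, 4.3) to (6.5, 8.5), a distance of √(4.2² + 4.2²) ≈ 5.9.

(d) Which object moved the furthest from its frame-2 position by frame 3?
the pink hexagon

(moved 4.8; next 4.1)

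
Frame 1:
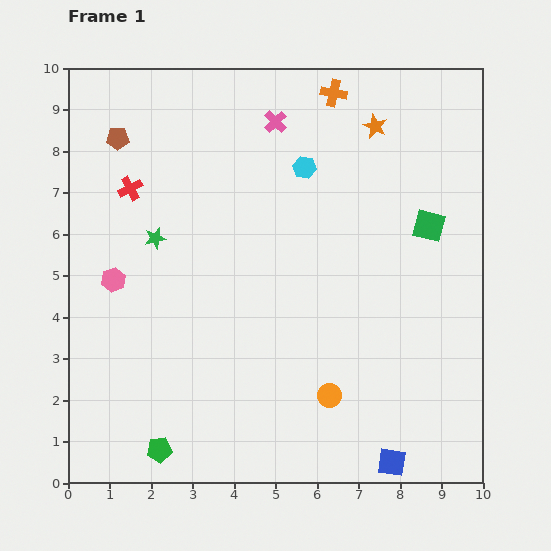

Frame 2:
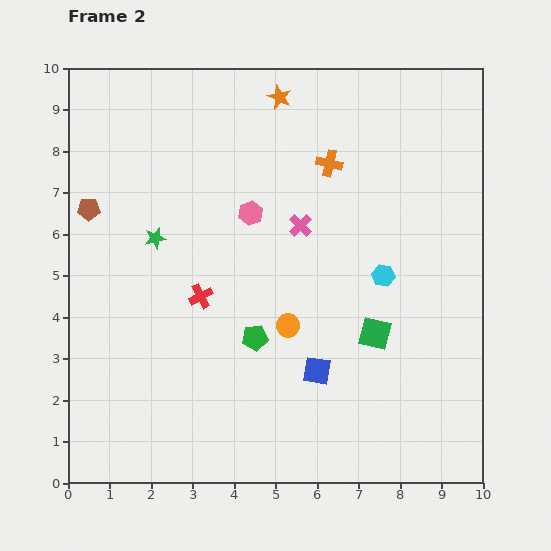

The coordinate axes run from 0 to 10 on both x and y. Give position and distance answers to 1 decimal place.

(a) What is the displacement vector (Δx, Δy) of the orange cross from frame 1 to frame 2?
(-0.1, -1.7)

The orange cross was at (6.4, 9.4) in frame 1 and (6.3, 7.7) in frame 2.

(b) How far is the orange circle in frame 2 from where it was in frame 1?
2.0

The orange circle moved from (6.3, 2.1) to (5.3, 3.8), a distance of √(1.0² + 1.7²) ≈ 2.0.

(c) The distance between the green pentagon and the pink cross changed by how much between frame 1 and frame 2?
-5.5

Distance in frame 1: 8.4. Distance in frame 2: 2.9.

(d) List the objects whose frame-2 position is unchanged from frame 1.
the green star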